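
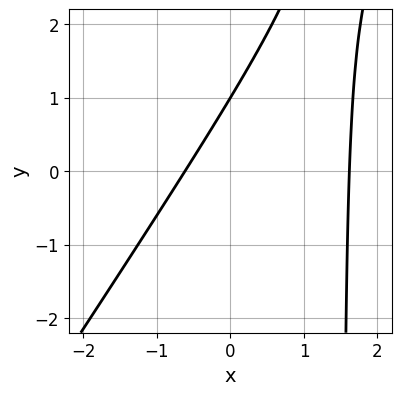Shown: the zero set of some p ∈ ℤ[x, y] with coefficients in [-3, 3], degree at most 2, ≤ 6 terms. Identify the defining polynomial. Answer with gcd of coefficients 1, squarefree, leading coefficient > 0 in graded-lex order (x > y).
Degree: no degree-1 curve has this shape, so deg p = 2.
Reading off the gridlines: it crosses the y-axis at the gridline y = 1.
The integer polynomial consistent with all of this is the stated p.

3*x^2 - 2*x*y - 3*x + 3*y - 3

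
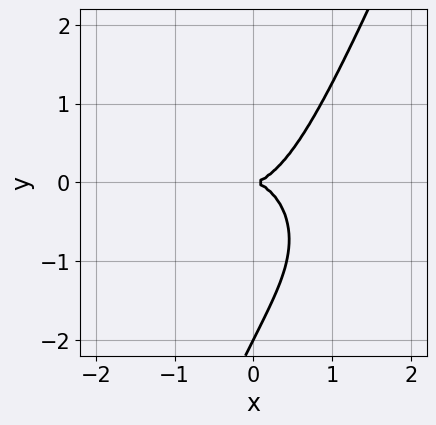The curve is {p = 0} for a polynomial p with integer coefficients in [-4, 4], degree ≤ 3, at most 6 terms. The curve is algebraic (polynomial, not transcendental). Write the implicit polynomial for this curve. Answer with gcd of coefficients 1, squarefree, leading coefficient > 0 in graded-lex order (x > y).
2*x^3 + 2*x*y^2 - y^3 - 2*y^2

deg p = 3.
Reading off the gridlines: the y-axis gridline crossings are at y ∈ {-2, 0}; it crosses the x-axis at the gridline x = 0.
Assembling these constraints gives the stated polynomial.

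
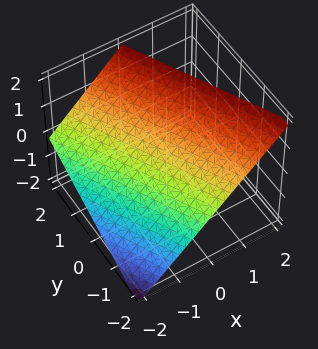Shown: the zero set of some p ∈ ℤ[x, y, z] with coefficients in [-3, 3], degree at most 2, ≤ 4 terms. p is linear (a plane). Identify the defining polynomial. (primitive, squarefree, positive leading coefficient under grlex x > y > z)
2*x + y - 2*z + 2

First, the degree is 1 — the surface is flat (a plane).
Then, observable constraints: one z-axis crossing is at z = 1; one y-axis crossing is at y = -2; one x-axis crossing is at x = -1.
Finally, putting this together gives p.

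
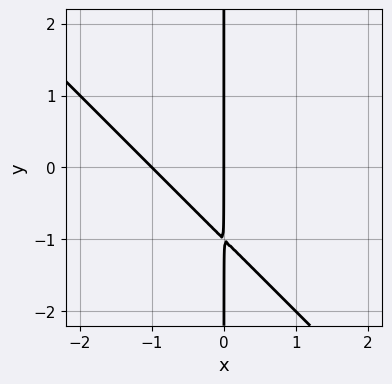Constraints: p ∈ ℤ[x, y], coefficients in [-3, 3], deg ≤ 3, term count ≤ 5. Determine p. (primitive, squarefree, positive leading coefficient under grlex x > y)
First, deg p = 2. No degree-1 curve has this shape.
Then, checking where it meets the axes: among the integer gridlines, it crosses the x-axis at x ∈ {-1, 0}; the visible y-axis segment lies entirely on the curve.
Finally, the integer polynomial consistent with all of this is the stated p.

x^2 + x*y + x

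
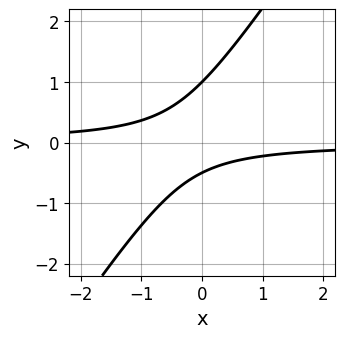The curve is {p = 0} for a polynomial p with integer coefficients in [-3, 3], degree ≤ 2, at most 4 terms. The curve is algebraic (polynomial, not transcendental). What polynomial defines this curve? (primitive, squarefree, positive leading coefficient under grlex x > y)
3*x*y - 2*y^2 + y + 1

Degree: no degree-1 curve has this shape, so deg p = 2.
From the axis intercepts and sections: no x-intercept at any integer in the box; it crosses the y-axis at the gridline y = 1.
The integer polynomial consistent with all of this is the stated p.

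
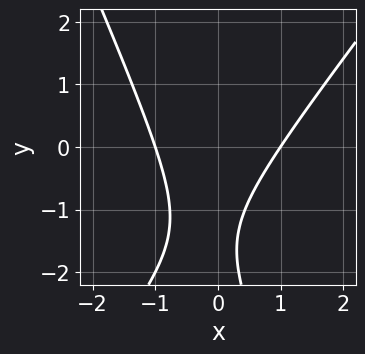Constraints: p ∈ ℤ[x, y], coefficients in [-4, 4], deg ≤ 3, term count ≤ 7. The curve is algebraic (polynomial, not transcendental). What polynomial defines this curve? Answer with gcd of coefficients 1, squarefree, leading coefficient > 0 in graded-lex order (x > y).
3*x^2 - x*y - y^2 - 3*y - 3

First, deg p = 2.
Next, checking where it meets the axes: the curve avoids every integer y-axis point in the box; the x-axis gridline crossings are at x ∈ {-1, 1}.
Finally, the integer polynomial consistent with all of this is the stated p.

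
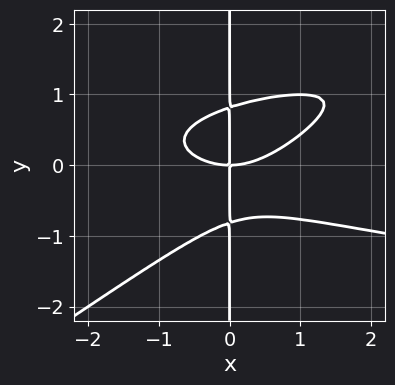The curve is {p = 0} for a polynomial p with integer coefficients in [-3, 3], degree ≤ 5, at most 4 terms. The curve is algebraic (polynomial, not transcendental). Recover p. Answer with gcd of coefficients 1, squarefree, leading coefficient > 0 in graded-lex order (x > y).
1. The degree is 4 — a generic line meets the curve in up to 4 points.
2. From the visible intercepts: it meets the x-axis at x = 0 (among the integer gridlines); every point of the y-axis in the box is on the curve.
3. Fitting integer coefficients to these (and the overall shape) gives p.

2*x^2*y^2 - 3*x*y^3 - x^3 + 2*x*y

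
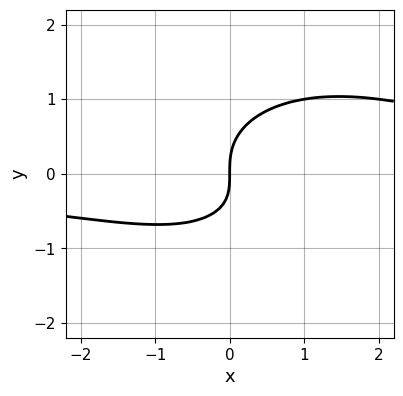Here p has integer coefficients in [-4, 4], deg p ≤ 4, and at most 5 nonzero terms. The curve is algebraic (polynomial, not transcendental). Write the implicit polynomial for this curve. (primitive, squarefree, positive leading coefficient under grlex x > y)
x^2*y + 2*y^3 - x*y - 2*x

First, deg p = 3.
Then, from the axis intercepts and sections: it meets the y-axis at y = 0 (among the integer gridlines); it meets the x-axis at x = 0 (among the integer gridlines).
Finally, putting this together gives p.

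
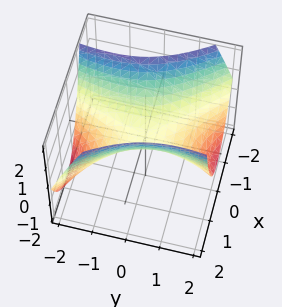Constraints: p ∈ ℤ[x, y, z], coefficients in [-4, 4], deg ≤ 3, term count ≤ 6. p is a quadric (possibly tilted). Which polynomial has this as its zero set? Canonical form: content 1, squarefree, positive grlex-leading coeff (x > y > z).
(a) Degree: the shape is more complex than any degree-1 surface, so deg p = 2.
(b) Reading off the gridlines: one y-axis crossing is at y = 0; it crosses the x-axis at the gridline x = 0; one z-axis crossing is at z = 0.
(c) The integer polynomial consistent with all of this is the stated p.

3*x^2 + 2*x*y - y^2 - 3*z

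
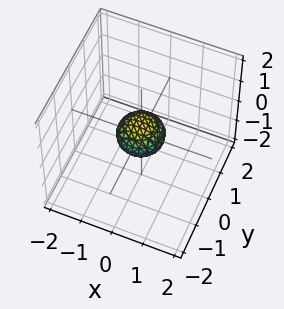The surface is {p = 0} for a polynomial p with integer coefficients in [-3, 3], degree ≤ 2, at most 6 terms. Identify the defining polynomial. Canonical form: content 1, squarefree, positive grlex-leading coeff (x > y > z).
The degree is 2 — a closed, bounded, convex surface; a quadric.
Symmetries: it's symmetric under z → −z, forcing even powers of z; the surface is invariant under rotation about z: p = q(x² + y², z).
From the visible intercepts: a circular section at z = 0 has radius between 0 and 1.
The integer polynomial consistent with all of this is the stated p.

2*x^2 + 2*y^2 + 3*z^2 - 1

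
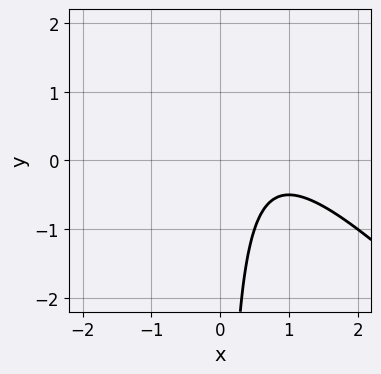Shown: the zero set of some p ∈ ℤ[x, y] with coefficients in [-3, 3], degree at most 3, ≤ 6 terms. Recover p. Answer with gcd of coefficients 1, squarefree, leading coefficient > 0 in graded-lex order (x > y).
(a) The degree is 2 — the shape is more complex than any degree-1 curve.
(b) Observable constraints: the curve avoids every integer y-axis point in the box; the curve avoids every integer x-axis point in the box.
(c) Assembling these constraints gives the stated polynomial.

2*x^2 + 2*x*y - 3*x + 2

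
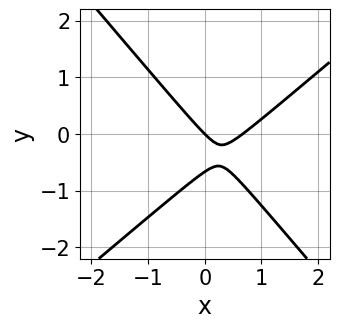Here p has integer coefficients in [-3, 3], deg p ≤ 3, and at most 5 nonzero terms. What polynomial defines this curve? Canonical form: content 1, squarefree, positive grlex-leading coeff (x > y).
deg p = 2.
From the axis intercepts and sections: it crosses the y-axis at the gridline y = 0; it meets the x-axis at x = 0 (among the integer gridlines).
The integer polynomial consistent with all of this is the stated p.

3*x^2 - x*y - 3*y^2 - 2*x - 2*y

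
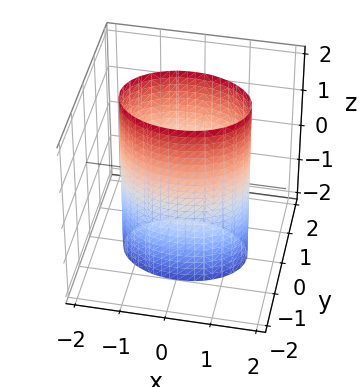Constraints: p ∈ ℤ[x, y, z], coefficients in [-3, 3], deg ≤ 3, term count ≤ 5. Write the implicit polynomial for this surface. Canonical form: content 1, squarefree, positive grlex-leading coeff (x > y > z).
x^2 + 2*y^2 - 2

deg p = 2.
Symmetries: the x ↦ −x reflection is a symmetry, so x appears only in even powers; the z ↦ −z reflection is a symmetry, so z appears only in even powers; it's symmetric under y → −y, forcing even powers of y.
Observable constraints: it misses every integer gridline on the z-axis; among the integer gridlines, it crosses the y-axis at y ∈ {-1, 1}.
Putting this together gives p.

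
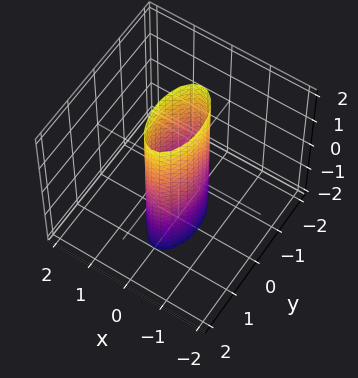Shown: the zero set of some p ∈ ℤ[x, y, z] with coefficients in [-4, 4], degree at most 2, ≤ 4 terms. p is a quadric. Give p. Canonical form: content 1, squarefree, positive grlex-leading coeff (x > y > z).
3*x^2 + y^2 - 1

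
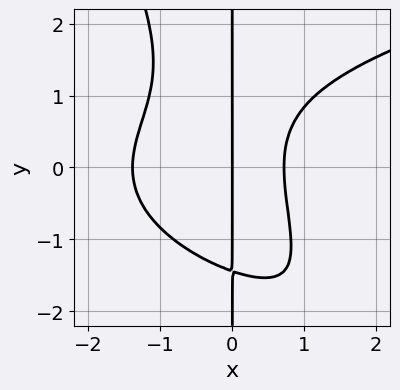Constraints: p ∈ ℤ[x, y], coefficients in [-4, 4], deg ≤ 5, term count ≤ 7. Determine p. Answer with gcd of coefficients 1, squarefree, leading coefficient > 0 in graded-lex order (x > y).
2*x^2*y^2 + x*y^3 - 3*x^3 - 2*x^2 + 3*x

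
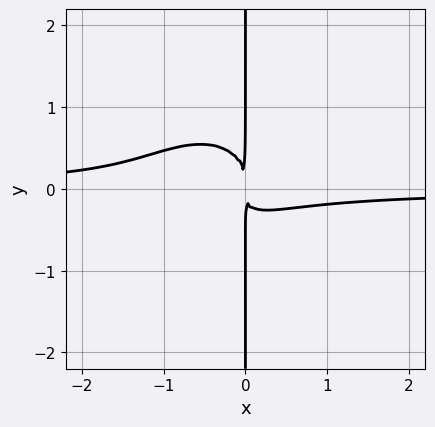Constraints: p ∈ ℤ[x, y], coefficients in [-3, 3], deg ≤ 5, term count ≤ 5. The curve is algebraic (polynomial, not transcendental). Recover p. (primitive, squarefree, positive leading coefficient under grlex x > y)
First, degree: the shape is more complex than any degree-3 curve, so deg p = 4.
Next, from the axis intercepts and sections: the visible y-axis segment lies entirely on the curve.
Finally, together with the visible shape, these determine p as stated.

3*x^3*y - x^2*y^2 + 3*x*y^3 + 2*x^2*y + x^2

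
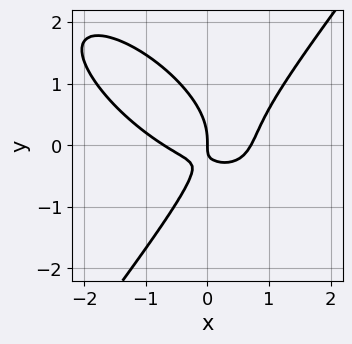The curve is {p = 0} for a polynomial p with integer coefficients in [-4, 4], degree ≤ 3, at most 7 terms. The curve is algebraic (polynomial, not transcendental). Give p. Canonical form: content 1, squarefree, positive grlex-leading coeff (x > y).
1. The degree is 3 — the shape is more complex than any degree-2 curve.
2. Checking where it meets the axes: it meets the x-axis at x = 0 (among the integer gridlines); it meets the y-axis at y = 0 (among the integer gridlines).
3. Matching integer coefficients to the picture gives p.

2*x^3 + 2*x^2*y - 2*y^3 - 3*x*y - x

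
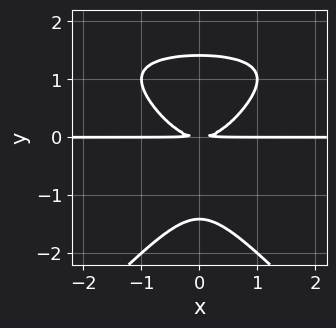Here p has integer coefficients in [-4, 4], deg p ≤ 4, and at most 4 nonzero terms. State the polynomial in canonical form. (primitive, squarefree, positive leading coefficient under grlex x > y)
1. deg p = 4.
2. Symmetries: mirror symmetry x ↦ −x ⇒ only even powers of x.
3. Checking where it meets the axes: every point of the x-axis in the box is on the curve.
4. Together with the visible shape, these determine p as stated.

x^2*y^2 - y^4 - 2*x^2*y + 2*y^2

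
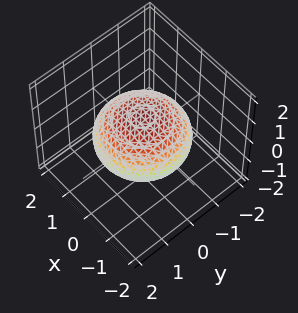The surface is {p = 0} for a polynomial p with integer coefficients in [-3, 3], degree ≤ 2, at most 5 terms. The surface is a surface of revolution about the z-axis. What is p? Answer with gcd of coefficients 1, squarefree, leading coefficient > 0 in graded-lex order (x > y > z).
x^2 + y^2 + 2*z^2 - 2

The degree is 2 — the shape is more complex than any degree-1 surface.
By symmetry, the surface is invariant under rotation about z: p = q(x² + y², z).
Checking where it meets the axes: the z-axis gridline crossings are at z ∈ {-1, 1}; a circular section at z = 0 has radius between 1 and 2.
The integer polynomial consistent with all of this is the stated p.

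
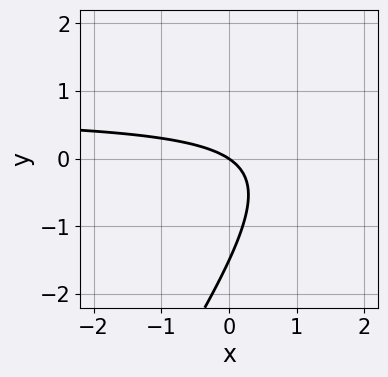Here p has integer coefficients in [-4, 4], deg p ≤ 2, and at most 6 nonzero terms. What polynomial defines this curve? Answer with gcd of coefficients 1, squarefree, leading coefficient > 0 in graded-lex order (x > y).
(a) deg p = 2.
(b) Against the integer gridlines: one y-axis crossing is at y = 0; it meets the x-axis at x = 0 (among the integer gridlines).
(c) These observations pin down the coefficients.

3*x*y - 2*y^2 - 2*x - 3*y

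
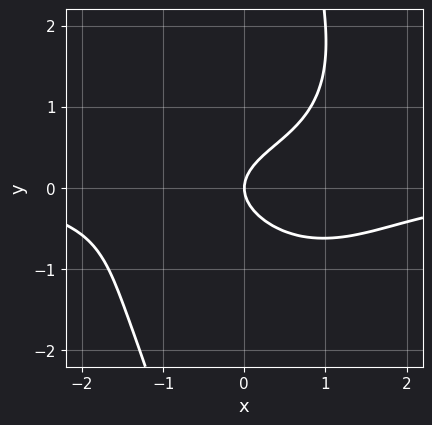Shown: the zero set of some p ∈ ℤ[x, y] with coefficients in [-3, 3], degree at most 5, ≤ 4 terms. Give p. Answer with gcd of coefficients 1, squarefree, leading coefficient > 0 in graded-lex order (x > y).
The degree is 4 — no degree-3 curve has this shape.
Reading off the gridlines: one y-axis crossing is at y = 0; it meets the x-axis at x = 0 (among the integer gridlines).
The integer polynomial consistent with all of this is the stated p.

x^3*y + x*y^3 - 3*y^2 + 2*x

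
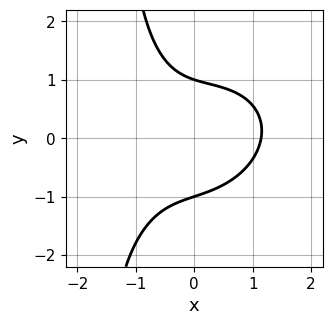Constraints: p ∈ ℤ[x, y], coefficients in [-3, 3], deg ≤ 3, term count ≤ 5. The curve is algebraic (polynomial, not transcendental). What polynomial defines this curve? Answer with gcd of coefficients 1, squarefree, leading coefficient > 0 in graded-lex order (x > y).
deg p = 3. No degree-2 curve has this shape.
Reading off the gridlines: among the integer gridlines, it crosses the y-axis at y ∈ {-1, 1}.
Solving for integer coefficients yields p as stated.

2*x^3 - x^2*y + 2*x*y^2 + 3*y^2 - 3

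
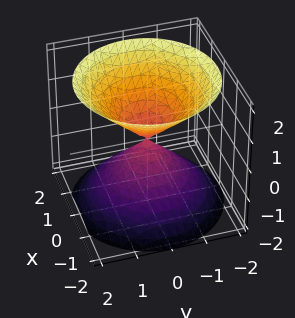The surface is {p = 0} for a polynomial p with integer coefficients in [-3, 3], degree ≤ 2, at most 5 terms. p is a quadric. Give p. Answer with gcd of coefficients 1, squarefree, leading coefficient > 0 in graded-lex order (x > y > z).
x^2 + y^2 - z^2

1. I count 2 distinct pieces. Treating them together as one polynomial.
2. Degree: a double cone through the origin; a quadric, so deg p = 2.
3. Symmetries: mirror symmetry z ↦ −z ⇒ only even powers of z; the z-axis is an axis of rotation, so x and y enter only as x² + y².
4. Reading off the gridlines: it crosses the x-axis at the gridline x = 0; it crosses the y-axis at the gridline y = 0; a circular section at z = -1 has radius exactly 1; it meets the z-axis at z = 0 (among the integer gridlines).
5. Together with the visible shape, these determine p as stated.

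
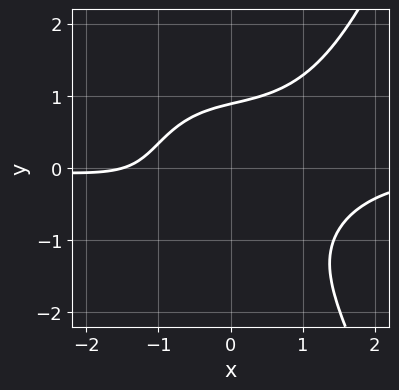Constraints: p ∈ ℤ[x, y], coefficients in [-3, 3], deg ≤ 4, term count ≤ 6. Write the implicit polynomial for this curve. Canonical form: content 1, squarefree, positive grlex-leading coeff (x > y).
2*x^3*y - 2*y^3 - 2*y^2 + 2*x + 3

(a) The degree is 4 — the shape is more complex than any degree-3 curve.
(b) Putting this together gives p.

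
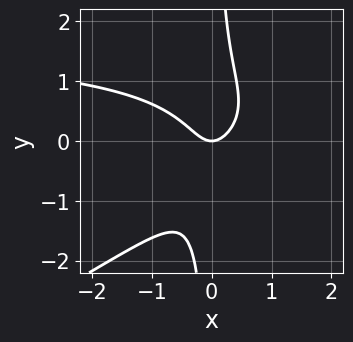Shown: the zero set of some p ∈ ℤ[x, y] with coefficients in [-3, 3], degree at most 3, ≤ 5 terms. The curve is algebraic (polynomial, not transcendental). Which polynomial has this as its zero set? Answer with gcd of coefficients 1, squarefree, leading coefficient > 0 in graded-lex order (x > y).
x^2*y - 2*x*y^2 - 2*x^2 + y

1. The degree is 3 — the shape is more complex than any degree-2 curve.
2. From the axis intercepts and sections: it meets the x-axis at x = 0 (among the integer gridlines); it meets the y-axis at y = 0 (among the integer gridlines).
3. Together with the visible shape, these determine p as stated.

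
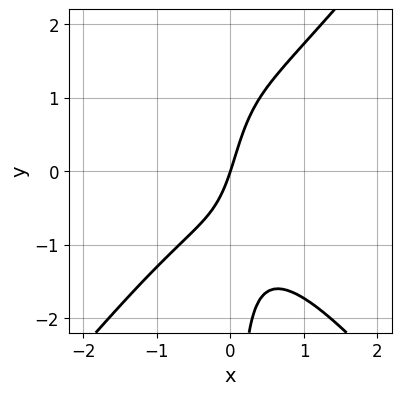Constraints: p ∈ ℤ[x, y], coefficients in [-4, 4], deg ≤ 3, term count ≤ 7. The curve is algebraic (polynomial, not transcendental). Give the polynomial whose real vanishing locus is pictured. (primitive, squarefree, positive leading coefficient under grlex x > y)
deg p = 3.
From the visible intercepts: one x-axis crossing is at x = 0; it meets the y-axis at y = 0 (among the integer gridlines).
Solving for integer coefficients yields p as stated.

3*x^3 - 2*x*y^2 + x*y + 3*x - y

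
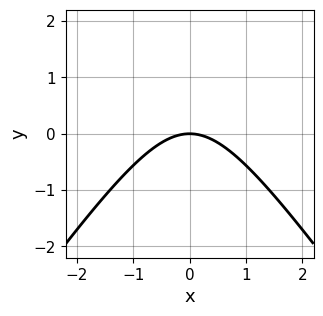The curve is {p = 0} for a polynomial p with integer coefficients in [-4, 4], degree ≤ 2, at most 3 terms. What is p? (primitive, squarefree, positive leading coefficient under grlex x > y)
2*x^2 - y^2 + 3*y

1. The degree is 2 — the shape is more complex than any degree-1 curve.
2. Symmetries: the x ↦ −x reflection is a symmetry, so x appears only in even powers.
3. From the axis intercepts and sections: it meets the x-axis at x = 0 (among the integer gridlines); one y-axis crossing is at y = 0.
4. Assembling these constraints gives the stated polynomial.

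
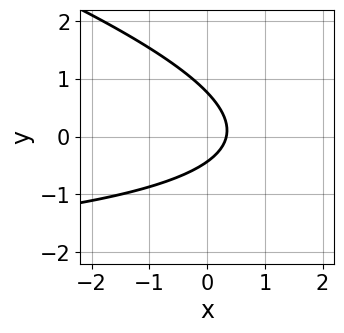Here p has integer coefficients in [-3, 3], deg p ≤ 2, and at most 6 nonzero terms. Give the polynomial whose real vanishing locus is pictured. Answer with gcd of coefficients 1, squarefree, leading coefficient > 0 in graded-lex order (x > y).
x*y + 3*y^2 + 3*x - y - 1

Degree: no degree-1 curve has this shape, so deg p = 2.
The integer polynomial consistent with all of this is the stated p.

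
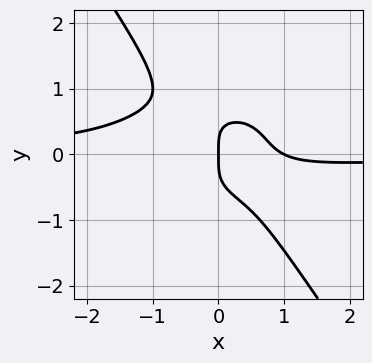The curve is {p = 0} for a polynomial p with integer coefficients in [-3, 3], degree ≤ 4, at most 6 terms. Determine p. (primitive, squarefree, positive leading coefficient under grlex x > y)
First, deg p = 4.
Then, from the visible intercepts: it crosses the y-axis at the gridline y = 0; among the integer gridlines, it crosses the x-axis at x ∈ {0, 1}.
Finally, these observations pin down the coefficients.

2*x^3*y + 2*x*y^3 + 2*y^4 + x^2 - x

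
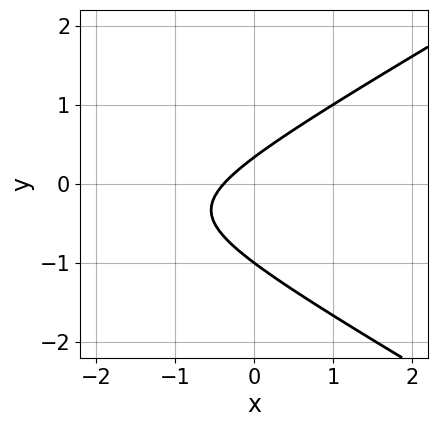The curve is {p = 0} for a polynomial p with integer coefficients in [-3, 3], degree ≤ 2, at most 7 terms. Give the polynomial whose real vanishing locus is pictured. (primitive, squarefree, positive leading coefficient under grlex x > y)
x^2 - 3*y^2 + 3*x - 2*y + 1

1. The degree is 2 — the shape is more complex than any degree-1 curve.
2. Against the integer gridlines: it crosses the y-axis at the gridline y = -1.
3. Together with the visible shape, these determine p as stated.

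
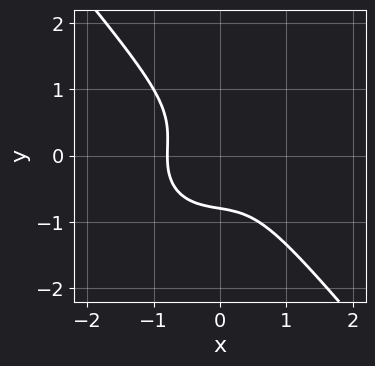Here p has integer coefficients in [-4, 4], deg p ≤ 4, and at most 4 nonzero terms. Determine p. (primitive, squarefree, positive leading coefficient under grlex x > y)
1. The degree is 3 — no degree-2 curve has this shape.
2. Matching integer coefficients to the picture gives p.

2*x^3 + x*y^2 + 2*y^3 + 1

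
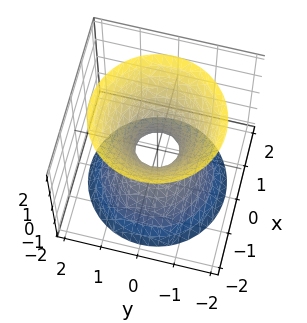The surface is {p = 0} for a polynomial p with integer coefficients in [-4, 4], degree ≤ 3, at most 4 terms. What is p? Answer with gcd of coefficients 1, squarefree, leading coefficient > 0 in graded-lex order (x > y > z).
(a) deg p = 2.
(b) By symmetry, every cross-section ⟂ z is a circle, so x, y appear only via x² + y².
(c) Checking where it meets the axes: it misses every integer gridline on the z-axis; a circular section at z = -2 has radius between 1 and 2.
(d) Together with the visible shape, these determine p as stated.

3*x^2 + 3*y^2 - 2*z^2 - 1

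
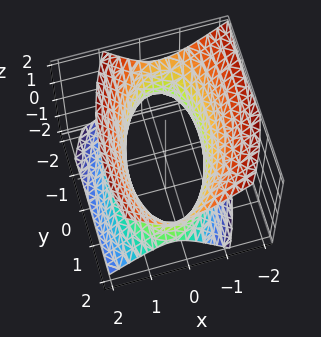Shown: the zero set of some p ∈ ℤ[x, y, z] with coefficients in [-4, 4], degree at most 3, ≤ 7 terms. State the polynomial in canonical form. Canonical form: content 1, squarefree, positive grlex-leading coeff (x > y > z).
1. Degree: the shape is more complex than any degree-1 surface, so deg p = 2.
2. Against the integer gridlines: the x-axis gridline crossings are at x ∈ {-1, 1}; it misses every integer gridline on the z-axis.
3. The integer polynomial consistent with all of this is the stated p.

3*x^2 - x*y + x*z + y^2 - 2*z^2 - 3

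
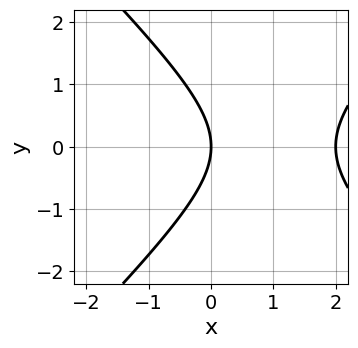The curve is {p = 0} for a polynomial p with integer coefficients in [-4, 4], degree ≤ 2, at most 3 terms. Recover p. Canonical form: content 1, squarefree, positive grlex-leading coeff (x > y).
x^2 - y^2 - 2*x

1. Degree: the shape is more complex than any degree-1 curve, so deg p = 2.
2. Symmetries: the y ↦ −y reflection is a symmetry, so y appears only in even powers.
3. From the axis intercepts and sections: among the integer gridlines, it crosses the x-axis at x ∈ {0, 2}; one y-axis crossing is at y = 0.
4. Matching integer coefficients to the picture gives p.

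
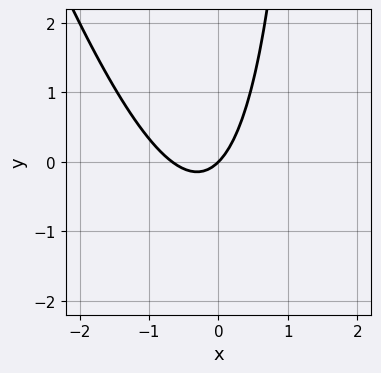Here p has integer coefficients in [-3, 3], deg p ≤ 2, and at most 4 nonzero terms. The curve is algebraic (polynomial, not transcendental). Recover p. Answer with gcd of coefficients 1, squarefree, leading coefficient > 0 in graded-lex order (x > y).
(a) The degree is 2 — no degree-1 curve has this shape.
(b) Checking where it meets the axes: it crosses the y-axis at the gridline y = 0; it crosses the x-axis at the gridline x = 0.
(c) Matching integer coefficients to the picture gives p.

3*x^2 + x*y + 2*x - 2*y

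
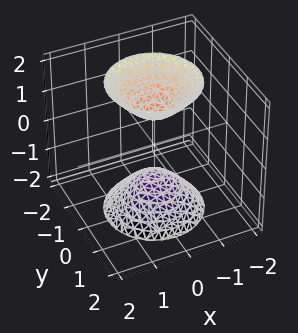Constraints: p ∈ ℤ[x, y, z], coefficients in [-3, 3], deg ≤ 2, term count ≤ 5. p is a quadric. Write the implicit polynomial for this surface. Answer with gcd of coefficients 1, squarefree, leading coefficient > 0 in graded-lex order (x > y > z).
(a) The picture has 2 separate pieces. Treating them together as one polynomial.
(b) Degree: two separate bowl-shaped sheets opening away from each other; a quadric, so deg p = 2.
(c) Symmetries: rotational symmetry about the z-axis ⇒ p depends on x, y only through x² + y²; mirror symmetry z ↦ −z ⇒ only even powers of z.
(d) Checking where it meets the axes: the surface avoids every integer x-axis point in the box; a circular section at z = 2 has radius between 1 and 2; the surface avoids every integer y-axis point in the box.
(e) These observations pin down the coefficients. Check: (0, 0, -1) on the z-axis lies on the surface, and p(0, 0, -1) = 0. ✓

2*x^2 + 2*y^2 - z^2 + 1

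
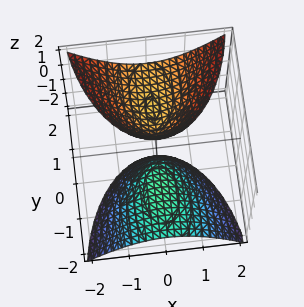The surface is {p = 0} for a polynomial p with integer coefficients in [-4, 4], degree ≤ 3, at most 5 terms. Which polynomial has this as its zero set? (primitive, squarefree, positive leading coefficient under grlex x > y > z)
3*x^2 + y^2 - 3*y*z - z^2 + 1

First, I count 2 distinct pieces. They look like related sheets of one shape, so recover p as a whole.
Next, deg p = 2. The shape is more complex than any degree-1 surface.
Then, against the integer gridlines: the z-axis gridline crossings are at z ∈ {-1, 1}; the surface avoids every integer y-axis point in the box; the surface avoids every integer x-axis point in the box.
Finally, fitting integer coefficients to these (and the overall shape) gives p.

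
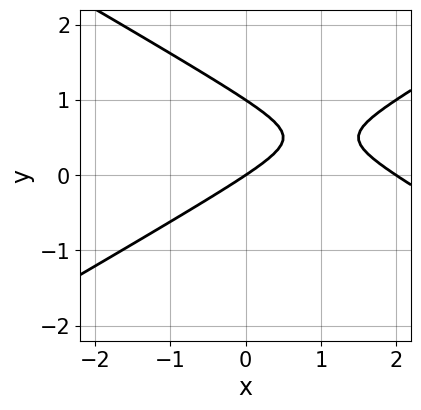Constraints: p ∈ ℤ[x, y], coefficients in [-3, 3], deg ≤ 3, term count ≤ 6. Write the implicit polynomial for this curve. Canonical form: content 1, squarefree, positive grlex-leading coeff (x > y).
x^2 - 3*y^2 - 2*x + 3*y

First, degree: the shape is more complex than any degree-1 curve, so deg p = 2.
Then, reading off the gridlines: among the integer gridlines, it crosses the y-axis at y ∈ {0, 1}; the x-axis gridline crossings are at x ∈ {0, 2}.
Finally, these observations pin down the coefficients.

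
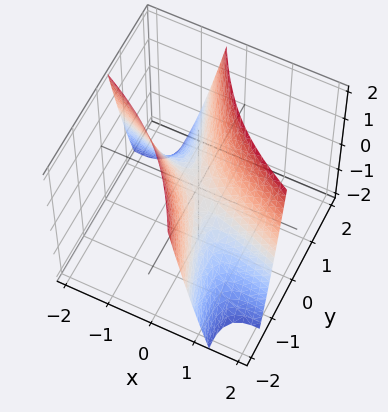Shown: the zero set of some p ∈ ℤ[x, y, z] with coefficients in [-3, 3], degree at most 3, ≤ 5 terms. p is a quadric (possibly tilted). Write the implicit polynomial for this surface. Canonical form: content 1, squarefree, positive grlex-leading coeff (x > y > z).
First, degree: no degree-1 surface has this shape, so deg p = 2.
Then, observable constraints: it crosses the x-axis at the gridline x = 0; it meets the y-axis at y = 0 (among the integer gridlines); it meets the z-axis at z = 0 (among the integer gridlines).
Finally, together with the visible shape, these determine p as stated.

x^2 + 3*x*y + y^2 - z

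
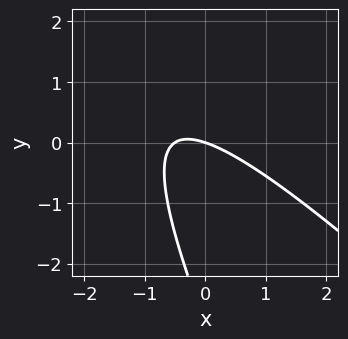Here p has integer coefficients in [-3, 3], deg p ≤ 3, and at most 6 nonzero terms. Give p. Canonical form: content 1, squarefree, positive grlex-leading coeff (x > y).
2*x^2 + 3*x*y + y^2 + x + 3*y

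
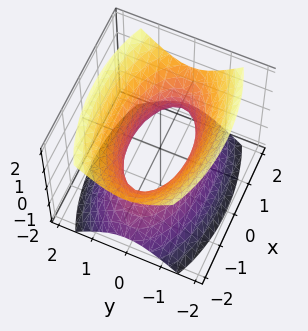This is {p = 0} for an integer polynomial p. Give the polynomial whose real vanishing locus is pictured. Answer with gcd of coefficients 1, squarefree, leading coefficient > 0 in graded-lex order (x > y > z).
x^2 + 3*y^2 - 2*z^2 - 2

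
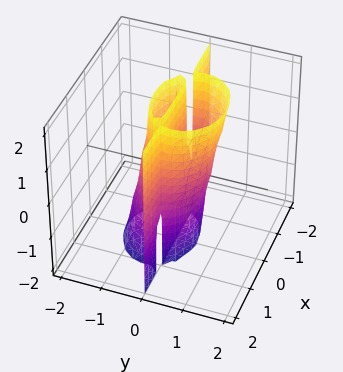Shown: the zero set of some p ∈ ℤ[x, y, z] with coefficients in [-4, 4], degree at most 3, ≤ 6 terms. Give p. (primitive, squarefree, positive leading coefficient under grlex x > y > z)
2*x^2*y + 3*y^3 - y^2*z - 2*y

(a) Degree: the shape is more complex than any degree-2 surface, so deg p = 3.
(b) From the visible intercepts: every point of the z-axis in the box is on the surface; it crosses the y-axis at the gridline y = 0; the visible x-axis segment lies entirely on the surface.
(c) Assembling these constraints gives the stated polynomial.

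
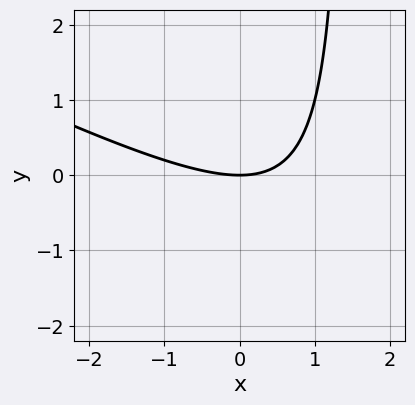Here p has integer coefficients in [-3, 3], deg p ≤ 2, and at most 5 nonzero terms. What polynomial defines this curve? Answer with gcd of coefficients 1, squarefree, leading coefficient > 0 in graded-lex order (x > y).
x^2 + 2*x*y - 3*y

(a) The degree is 2 — the shape is more complex than any degree-1 curve.
(b) Against the integer gridlines: one y-axis crossing is at y = 0; it meets the x-axis at x = 0 (among the integer gridlines).
(c) The integer polynomial consistent with all of this is the stated p.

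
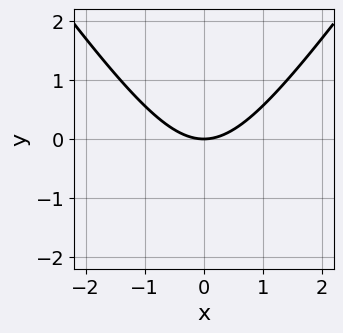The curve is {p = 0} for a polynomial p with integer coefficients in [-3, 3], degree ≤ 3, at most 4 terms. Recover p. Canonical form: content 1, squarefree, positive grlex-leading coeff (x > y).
(a) Degree: the shape is more complex than any degree-1 curve, so deg p = 2.
(b) Symmetries: mirror symmetry x ↦ −x ⇒ only even powers of x.
(c) Reading off the gridlines: it meets the x-axis at x = 0 (among the integer gridlines); one y-axis crossing is at y = 0.
(d) Together with the visible shape, these determine p as stated.

2*x^2 - y^2 - 3*y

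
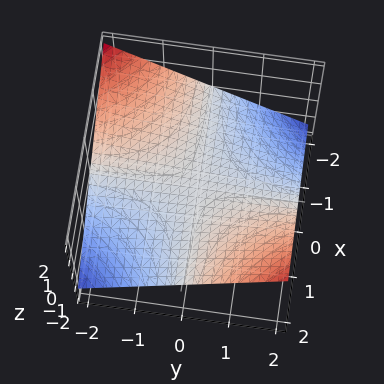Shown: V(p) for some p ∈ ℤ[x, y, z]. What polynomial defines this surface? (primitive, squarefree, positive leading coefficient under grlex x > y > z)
x*y - 3*z

Degree: a hyperbolic paraboloid; a quadric, so deg p = 2.
From the axis intercepts and sections: the visible y-axis segment lies entirely on the surface; it crosses the z-axis at the gridline z = 0.
Together with the visible shape, these determine p as stated. Check: (1, 0, 0) on the x-axis lies on the surface, and p(1, 0, 0) = 0. ✓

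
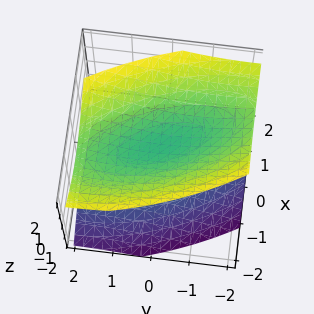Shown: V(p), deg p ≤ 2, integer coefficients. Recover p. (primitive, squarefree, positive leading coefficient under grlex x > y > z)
3*x^2 + 2*x*y + y^2 - 3*z^2 + 1

(a) The picture has 2 separate pieces. Treating them together as one polynomial.
(b) Degree: the shape is more complex than any degree-1 surface, so deg p = 2.
(c) Checking where it meets the axes: the surface avoids every integer x-axis point in the box; it misses every integer gridline on the y-axis.
(d) Putting this together gives p.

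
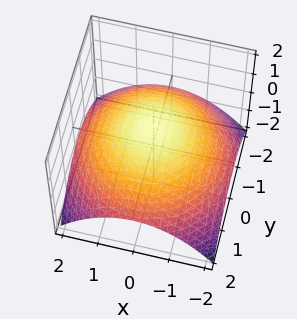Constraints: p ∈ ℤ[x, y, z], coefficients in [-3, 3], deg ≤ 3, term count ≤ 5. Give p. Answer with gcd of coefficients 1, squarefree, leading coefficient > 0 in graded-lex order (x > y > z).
x^2 + y^2 + 3*z - 3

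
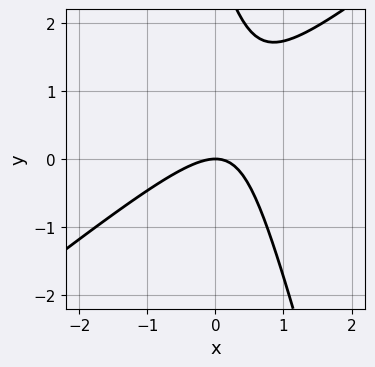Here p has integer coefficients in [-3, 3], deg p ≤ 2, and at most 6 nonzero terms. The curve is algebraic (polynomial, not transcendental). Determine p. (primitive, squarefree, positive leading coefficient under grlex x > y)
1. The degree is 2 — the shape is more complex than any degree-1 curve.
2. From the visible intercepts: it crosses the y-axis at the gridline y = 0; one x-axis crossing is at x = 0.
3. Matching integer coefficients to the picture gives p.

3*x^2 - 3*x*y - y^2 + 3*y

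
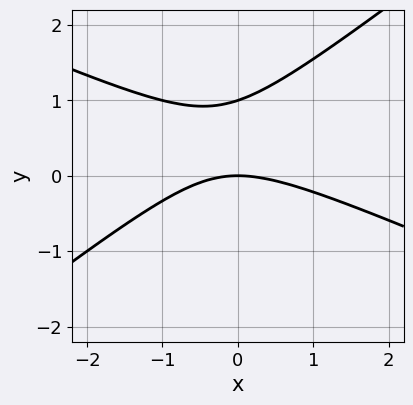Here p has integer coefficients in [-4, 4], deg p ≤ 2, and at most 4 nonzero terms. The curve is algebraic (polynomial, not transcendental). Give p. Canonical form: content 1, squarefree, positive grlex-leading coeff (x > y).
x^2 + x*y - 3*y^2 + 3*y

1. The degree is 2 — no degree-1 curve has this shape.
2. Reading off the gridlines: one x-axis crossing is at x = 0; the y-axis gridline crossings are at y ∈ {0, 1}.
3. Fitting integer coefficients to these (and the overall shape) gives p.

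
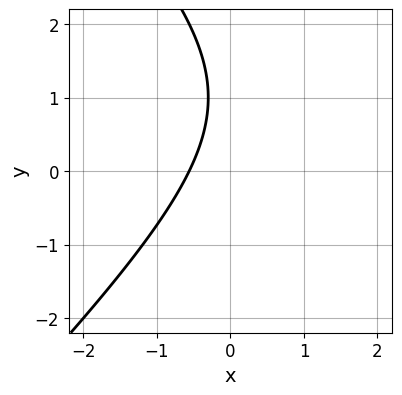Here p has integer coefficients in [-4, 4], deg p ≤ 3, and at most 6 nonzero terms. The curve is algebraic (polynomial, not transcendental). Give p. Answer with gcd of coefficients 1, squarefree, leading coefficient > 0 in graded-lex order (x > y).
Degree: no degree-1 curve has this shape, so deg p = 2.
From the visible intercepts: no y-intercept at any integer in the box.
Together with the visible shape, these determine p as stated.

x^2 - y^2 - 3*x + 2*y - 2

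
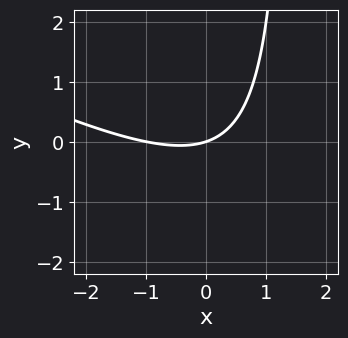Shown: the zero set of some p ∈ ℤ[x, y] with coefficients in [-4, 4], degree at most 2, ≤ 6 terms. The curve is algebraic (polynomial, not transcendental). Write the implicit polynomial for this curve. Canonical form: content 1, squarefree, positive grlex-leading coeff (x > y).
First, degree: the shape is more complex than any degree-1 curve, so deg p = 2.
Then, observable constraints: it crosses the y-axis at the gridline y = 0; the x-axis gridline crossings are at x ∈ {-1, 0}.
Finally, matching integer coefficients to the picture gives p.

x^2 + 2*x*y + x - 3*y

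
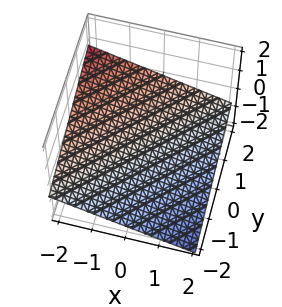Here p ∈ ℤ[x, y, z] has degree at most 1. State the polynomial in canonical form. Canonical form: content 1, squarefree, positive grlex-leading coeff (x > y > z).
First, the degree is 1 — the surface is flat (a plane).
Then, from the axis intercepts and sections: it crosses the y-axis at the gridline y = 2; it crosses the x-axis at the gridline x = -2.
Finally, the integer polynomial consistent with all of this is the stated p.

x - y + 3*z + 2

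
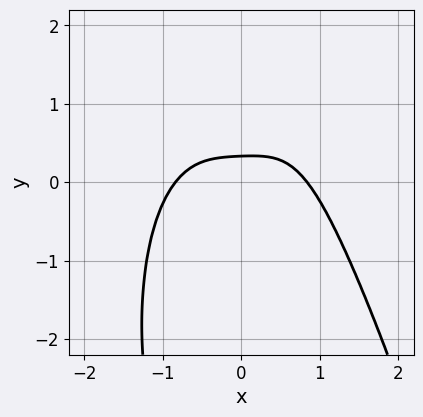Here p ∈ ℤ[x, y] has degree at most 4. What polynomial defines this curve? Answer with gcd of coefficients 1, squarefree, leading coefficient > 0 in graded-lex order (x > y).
First, deg p = 4. No degree-3 curve has this shape.
Finally, putting this together gives p.

2*x^4 + x^2*y - x*y^2 + 3*y - 1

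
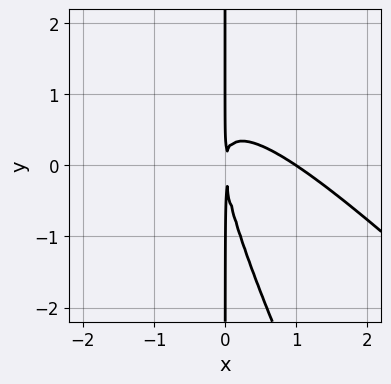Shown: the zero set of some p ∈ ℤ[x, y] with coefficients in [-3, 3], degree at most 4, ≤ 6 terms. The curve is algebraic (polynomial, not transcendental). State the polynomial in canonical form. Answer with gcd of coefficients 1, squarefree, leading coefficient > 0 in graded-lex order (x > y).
2*x^3 + 3*x^2*y + x*y^2 - 2*x^2

First, degree: the shape is more complex than any degree-2 curve, so deg p = 3.
Next, reading off the gridlines: it crosses the x-axis at the gridline x = 1; every point of the y-axis in the box is on the curve.
Finally, assembling these constraints gives the stated polynomial.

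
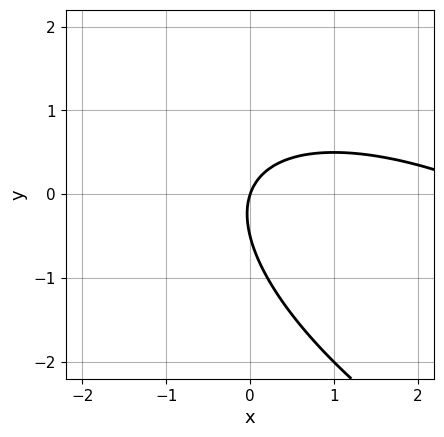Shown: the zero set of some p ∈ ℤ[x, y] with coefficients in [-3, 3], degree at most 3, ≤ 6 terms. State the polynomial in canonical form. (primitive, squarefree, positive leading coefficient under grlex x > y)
x^2 + 2*x*y + 2*y^2 - 3*x + y

deg p = 2. A generic line meets the curve in up to 2 points.
Observable constraints: it crosses the x-axis at the gridline x = 0; one y-axis crossing is at y = 0.
These observations pin down the coefficients.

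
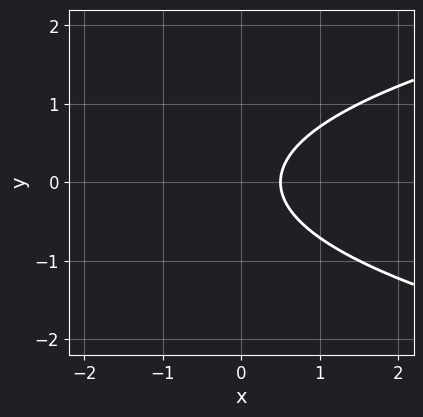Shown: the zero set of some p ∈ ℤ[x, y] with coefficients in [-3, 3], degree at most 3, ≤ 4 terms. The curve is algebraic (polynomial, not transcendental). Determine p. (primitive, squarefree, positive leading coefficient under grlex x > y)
First, the degree is 2 — the shape is more complex than any degree-1 curve.
Then, symmetries: it's symmetric under y → −y, forcing even powers of y.
Next, from the visible intercepts: no y-intercept at any integer in the box.
Finally, solving for integer coefficients yields p as stated.

2*y^2 - 2*x + 1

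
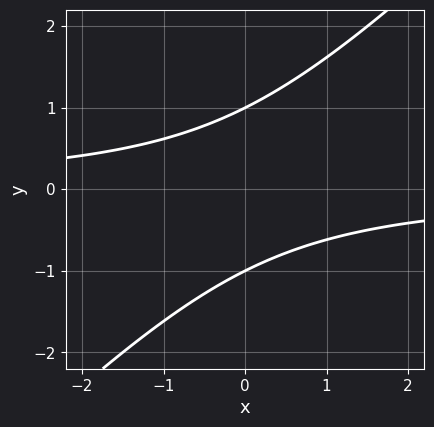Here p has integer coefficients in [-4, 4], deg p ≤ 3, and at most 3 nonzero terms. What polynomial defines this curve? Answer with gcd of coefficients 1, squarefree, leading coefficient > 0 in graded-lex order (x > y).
The degree is 2 — a generic line meets the curve in up to 2 points.
Reading off the gridlines: the curve avoids every integer x-axis point in the box; the y-axis gridline crossings are at y ∈ {-1, 1}.
Together with the visible shape, these determine p as stated.

x*y - y^2 + 1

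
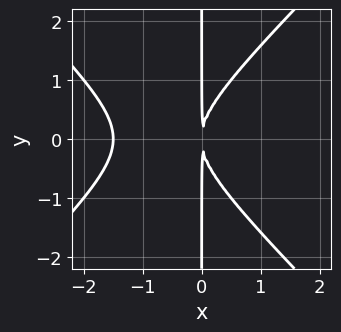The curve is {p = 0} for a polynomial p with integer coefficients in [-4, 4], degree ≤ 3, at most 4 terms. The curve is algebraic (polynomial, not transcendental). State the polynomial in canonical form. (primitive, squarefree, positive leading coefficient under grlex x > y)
(a) deg p = 3.
(b) Symmetries: the y ↦ −y reflection is a symmetry, so y appears only in even powers.
(c) From the visible intercepts: the visible y-axis segment lies entirely on the curve.
(d) Fitting integer coefficients to these (and the overall shape) gives p.

2*x^3 - 2*x*y^2 + 3*x^2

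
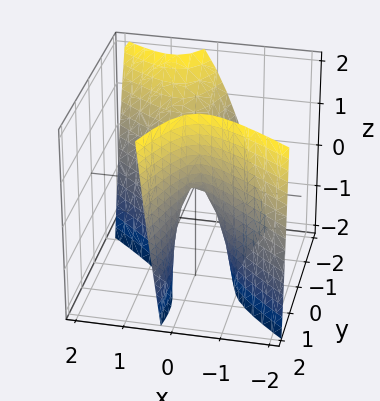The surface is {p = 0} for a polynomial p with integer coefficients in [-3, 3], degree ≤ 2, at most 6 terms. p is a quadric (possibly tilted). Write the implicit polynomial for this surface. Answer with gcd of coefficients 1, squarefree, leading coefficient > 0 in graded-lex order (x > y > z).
3*x^2 + 3*x*y - y^2 - y*z + z

The degree is 2 — the shape is more complex than any degree-1 surface.
Observable constraints: one x-axis crossing is at x = 0; it crosses the z-axis at the gridline z = 0; it meets the y-axis at y = 0 (among the integer gridlines).
These observations pin down the coefficients.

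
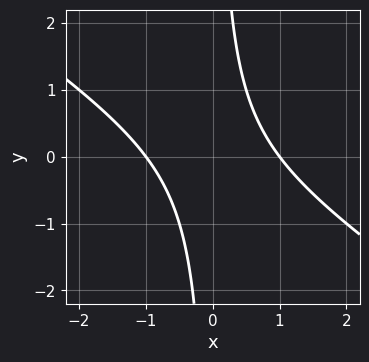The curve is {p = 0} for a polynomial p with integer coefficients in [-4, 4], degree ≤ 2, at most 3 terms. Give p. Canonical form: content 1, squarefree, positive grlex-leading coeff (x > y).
First, deg p = 2.
Then, reading off the gridlines: the x-axis gridline crossings are at x ∈ {-1, 1}; the curve avoids every integer y-axis point in the box.
Finally, matching integer coefficients to the picture gives p.

2*x^2 + 3*x*y - 2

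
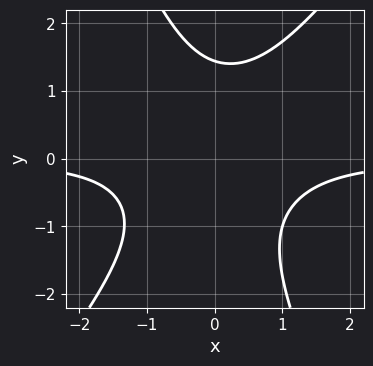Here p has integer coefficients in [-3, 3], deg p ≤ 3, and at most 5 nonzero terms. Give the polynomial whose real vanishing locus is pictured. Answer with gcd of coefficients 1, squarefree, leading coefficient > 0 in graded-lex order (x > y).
(a) Degree: a generic line meets the curve in up to 3 points, so deg p = 3.
(b) Checking where it meets the axes: the curve avoids every integer x-axis point in the box.
(c) Assembling these constraints gives the stated polynomial.

3*x^2*y - x*y^2 - y^3 + 3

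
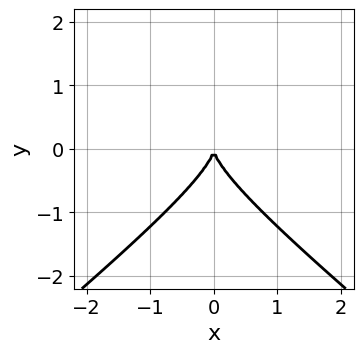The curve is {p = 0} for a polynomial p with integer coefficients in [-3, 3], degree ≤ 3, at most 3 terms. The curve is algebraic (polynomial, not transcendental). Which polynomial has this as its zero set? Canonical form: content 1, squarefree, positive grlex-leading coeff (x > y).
2*x^2*y - 3*y^3 - 3*x^2

First, degree: a generic line meets the curve in up to 3 points, so deg p = 3.
Then, symmetries: mirror symmetry x ↦ −x ⇒ only even powers of x.
Next, from the axis intercepts and sections: one y-axis crossing is at y = 0; it crosses the x-axis at the gridline x = 0.
Finally, these observations pin down the coefficients.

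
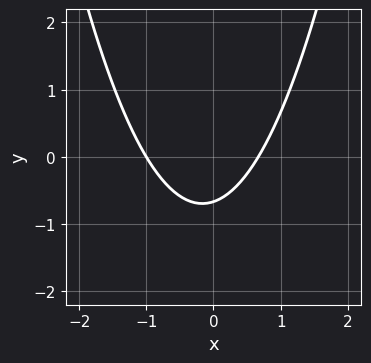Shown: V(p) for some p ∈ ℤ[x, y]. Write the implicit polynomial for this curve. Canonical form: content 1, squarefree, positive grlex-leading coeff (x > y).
(a) deg p = 2.
(b) Checking where it meets the axes: one x-axis crossing is at x = -1.
(c) Matching integer coefficients to the picture gives p.

3*x^2 + x - 3*y - 2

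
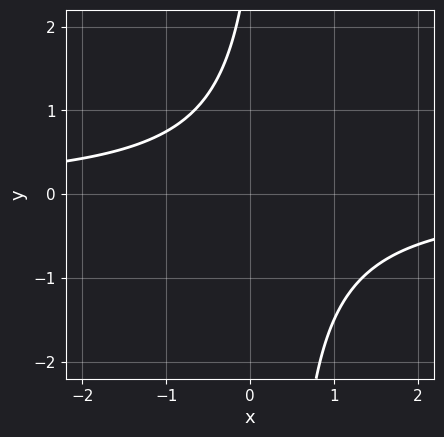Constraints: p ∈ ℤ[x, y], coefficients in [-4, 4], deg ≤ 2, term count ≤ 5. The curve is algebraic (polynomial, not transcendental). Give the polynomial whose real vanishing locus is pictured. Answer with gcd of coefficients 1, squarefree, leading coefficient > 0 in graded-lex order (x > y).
3*x*y - y + 3

1. Degree: a generic line meets the curve in up to 2 points, so deg p = 2.
2. From the axis intercepts and sections: no x-intercept at any integer in the box; no y-intercept at any integer in the box.
3. Fitting integer coefficients to these (and the overall shape) gives p.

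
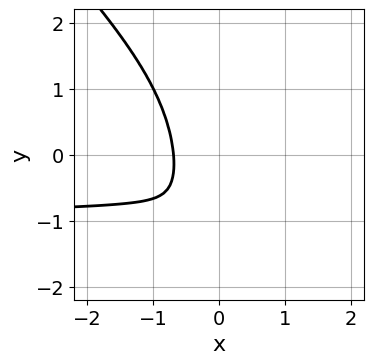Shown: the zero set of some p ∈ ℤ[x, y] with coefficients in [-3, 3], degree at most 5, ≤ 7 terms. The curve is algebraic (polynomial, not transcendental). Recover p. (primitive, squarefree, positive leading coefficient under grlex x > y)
The degree is 4 — a generic line meets the curve in up to 4 points.
Checking where it meets the axes: it misses every integer gridline on the y-axis.
These observations pin down the coefficients.

3*x^3*y + 3*x^2*y^2 + 3*x^3 - 2*x*y + 1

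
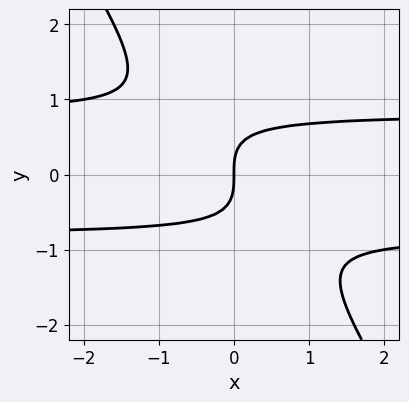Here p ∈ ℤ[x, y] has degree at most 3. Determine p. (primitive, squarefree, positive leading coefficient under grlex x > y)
First, deg p = 3. The shape is more complex than any degree-2 curve.
Then, against the integer gridlines: it crosses the x-axis at the gridline x = 0; it crosses the y-axis at the gridline y = 0.
Finally, fitting integer coefficients to these (and the overall shape) gives p.

3*x*y^2 + 2*y^3 - 2*x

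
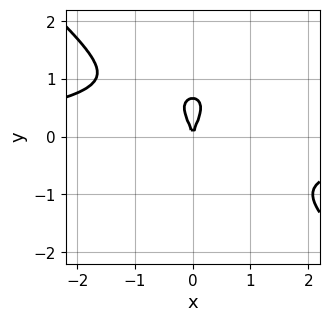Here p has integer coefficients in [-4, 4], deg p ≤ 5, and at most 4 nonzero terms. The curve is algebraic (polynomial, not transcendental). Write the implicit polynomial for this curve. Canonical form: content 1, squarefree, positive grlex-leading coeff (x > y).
2*x^3*y + 3*y^4 - 2*y^3 + 3*x^2

The degree is 4 — a generic line meets the curve in up to 4 points.
From the visible intercepts: it crosses the x-axis at the gridline x = 0; one y-axis crossing is at y = 0.
Solving for integer coefficients yields p as stated.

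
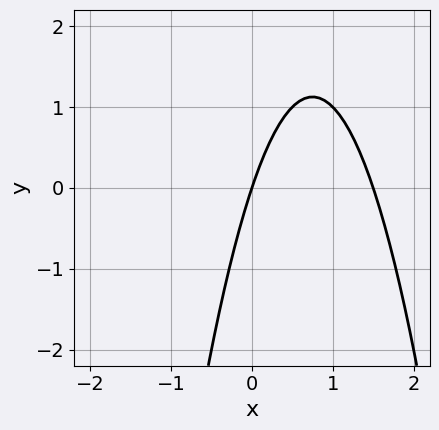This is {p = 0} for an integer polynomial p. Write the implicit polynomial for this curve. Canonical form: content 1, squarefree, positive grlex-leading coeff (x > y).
(a) The degree is 2 — no degree-1 curve has this shape.
(b) Observable constraints: it meets the x-axis at x = 0 (among the integer gridlines); it crosses the y-axis at the gridline y = 0.
(c) Together with the visible shape, these determine p as stated.

2*x^2 - 3*x + y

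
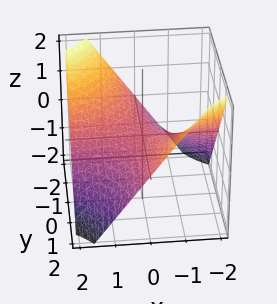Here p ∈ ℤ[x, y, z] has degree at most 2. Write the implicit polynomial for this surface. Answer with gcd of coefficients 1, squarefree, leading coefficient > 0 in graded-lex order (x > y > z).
1. deg p = 2.
2. Against the integer gridlines: every point of the y-axis in the box is on the surface; the visible x-axis segment lies entirely on the surface.
3. Fitting integer coefficients to these (and the overall shape) gives p.

2*x*y + 3*z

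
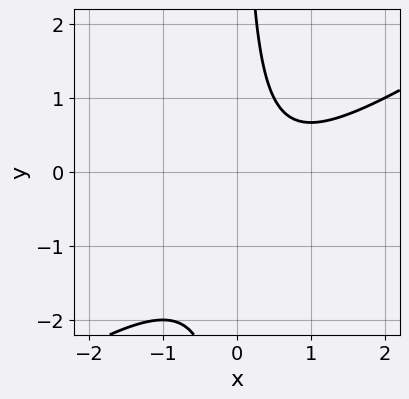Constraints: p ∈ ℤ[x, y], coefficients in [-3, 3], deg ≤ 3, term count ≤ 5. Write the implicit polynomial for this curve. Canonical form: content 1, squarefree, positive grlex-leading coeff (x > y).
deg p = 2.
Reading off the gridlines: no y-intercept at any integer in the box; it misses every integer gridline on the x-axis.
Together with the visible shape, these determine p as stated.

2*x^2 - 3*x*y - 2*x + 2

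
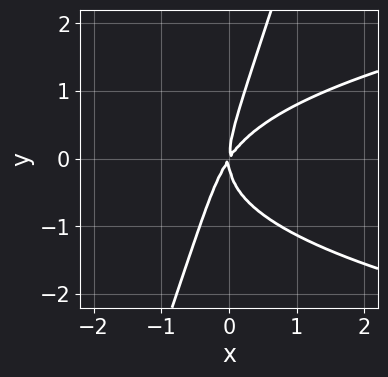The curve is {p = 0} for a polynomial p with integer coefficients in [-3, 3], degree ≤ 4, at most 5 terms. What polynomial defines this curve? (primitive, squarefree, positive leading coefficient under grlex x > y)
3*x*y^2 - y^3 - 3*x^2 + 2*x*y

First, deg p = 3. The shape is more complex than any degree-2 curve.
Next, from the visible intercepts: it crosses the y-axis at the gridline y = 0; it meets the x-axis at x = 0 (among the integer gridlines).
Finally, solving for integer coefficients yields p as stated.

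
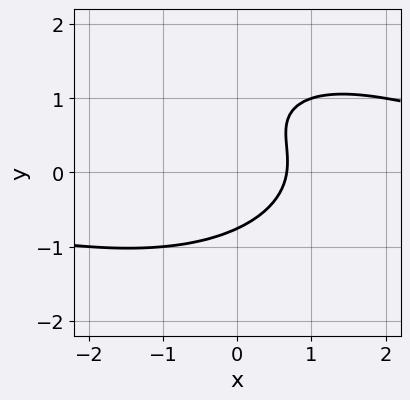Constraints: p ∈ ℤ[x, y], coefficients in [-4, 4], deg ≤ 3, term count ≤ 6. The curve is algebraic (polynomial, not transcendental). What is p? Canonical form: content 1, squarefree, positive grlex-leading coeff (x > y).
Degree: a generic line meets the curve in up to 3 points, so deg p = 3.
Matching integer coefficients to the picture gives p.

x^2*y + 2*y^3 - 2*y^2 - 3*x + 2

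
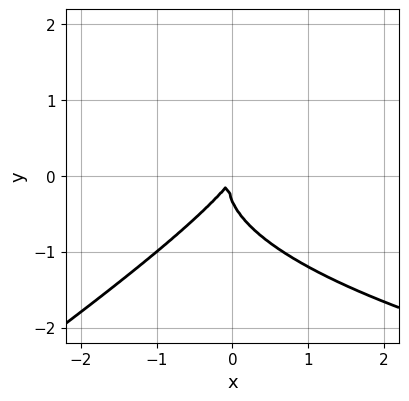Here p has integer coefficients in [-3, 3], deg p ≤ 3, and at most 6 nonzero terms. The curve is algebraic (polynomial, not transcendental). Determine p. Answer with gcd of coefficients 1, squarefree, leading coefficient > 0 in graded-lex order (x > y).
1. The degree is 3 — no degree-2 curve has this shape.
2. Matching integer coefficients to the picture gives p.

2*x*y^2 - 3*y^3 - 3*x^2 + 3*x*y - y^2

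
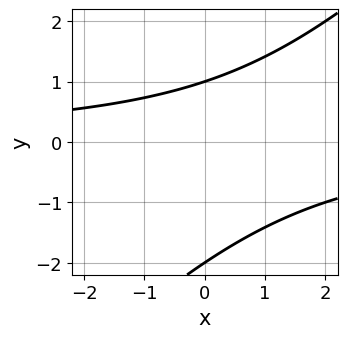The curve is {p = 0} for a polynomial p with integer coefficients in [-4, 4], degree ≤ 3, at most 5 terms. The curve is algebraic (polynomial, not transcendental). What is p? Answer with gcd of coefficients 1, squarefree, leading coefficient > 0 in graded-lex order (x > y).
1. The degree is 2 — a generic line meets the curve in up to 2 points.
2. From the visible intercepts: no x-intercept at any integer in the box; the y-axis gridline crossings are at y ∈ {-2, 1}.
3. Matching integer coefficients to the picture gives p.

x*y - y^2 - y + 2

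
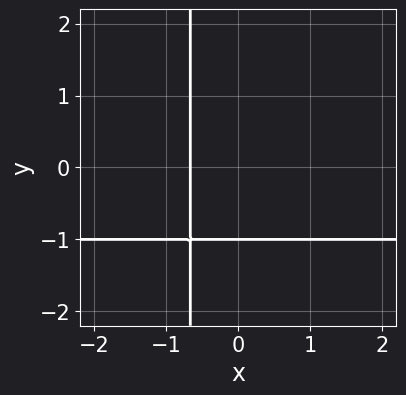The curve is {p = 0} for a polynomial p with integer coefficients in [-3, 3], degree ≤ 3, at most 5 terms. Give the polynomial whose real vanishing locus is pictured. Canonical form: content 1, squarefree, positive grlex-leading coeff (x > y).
(a) Degree: the shape is more complex than any degree-1 curve, so deg p = 2.
(b) From the axis intercepts and sections: one y-axis crossing is at y = -1.
(c) Fitting integer coefficients to these (and the overall shape) gives p.

3*x*y + 3*x + 2*y + 2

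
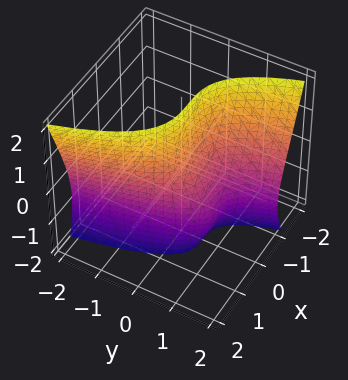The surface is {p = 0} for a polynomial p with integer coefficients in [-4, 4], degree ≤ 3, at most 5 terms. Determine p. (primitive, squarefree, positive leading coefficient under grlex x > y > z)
3*x^3 + y*z^2 + 2*y*z + 3*y - 2

1. deg p = 3. No degree-2 surface has this shape.
2. Checking where it meets the axes: the surface avoids every integer z-axis point in the box.
3. These observations pin down the coefficients.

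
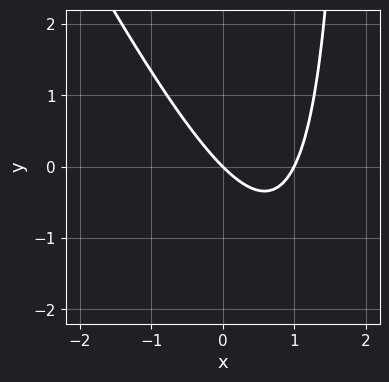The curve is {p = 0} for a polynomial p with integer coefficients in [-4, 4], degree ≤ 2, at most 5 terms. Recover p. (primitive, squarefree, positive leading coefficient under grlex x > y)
2*x^2 + x*y - 2*x - 2*y

1. Degree: the shape is more complex than any degree-1 curve, so deg p = 2.
2. Checking where it meets the axes: among the integer gridlines, it crosses the x-axis at x ∈ {0, 1}; it meets the y-axis at y = 0 (among the integer gridlines).
3. These observations pin down the coefficients.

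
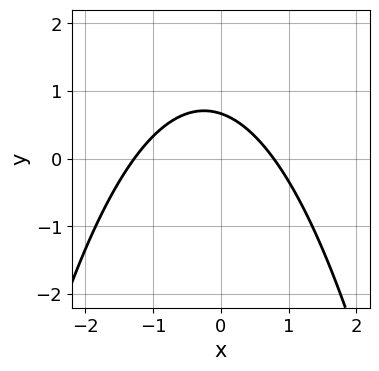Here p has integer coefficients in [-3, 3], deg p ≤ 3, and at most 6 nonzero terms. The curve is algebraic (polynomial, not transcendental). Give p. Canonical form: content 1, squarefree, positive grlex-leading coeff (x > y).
2*x^2 + x + 3*y - 2

1. The degree is 2 — the shape is more complex than any degree-1 curve.
2. The integer polynomial consistent with all of this is the stated p.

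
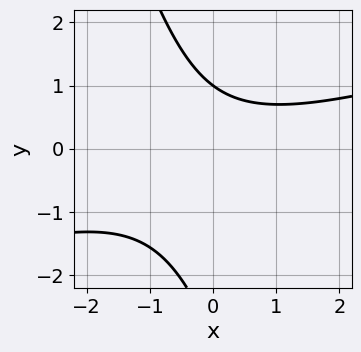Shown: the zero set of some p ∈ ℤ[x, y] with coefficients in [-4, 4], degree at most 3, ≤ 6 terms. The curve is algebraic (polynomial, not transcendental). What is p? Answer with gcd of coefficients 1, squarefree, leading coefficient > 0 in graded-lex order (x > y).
(a) Degree: the shape is more complex than any degree-1 curve, so deg p = 2.
(b) From the axis intercepts and sections: it crosses the y-axis at the gridline y = 1; no x-intercept at any integer in the box.
(c) These observations pin down the coefficients.

x^2 - 3*x*y - y^2 - 2*y + 3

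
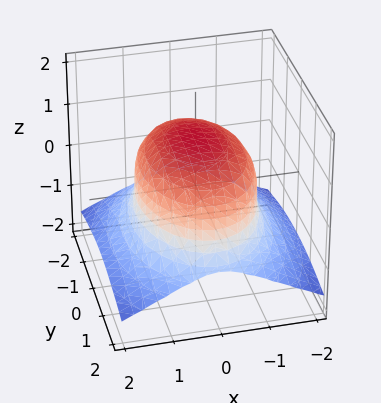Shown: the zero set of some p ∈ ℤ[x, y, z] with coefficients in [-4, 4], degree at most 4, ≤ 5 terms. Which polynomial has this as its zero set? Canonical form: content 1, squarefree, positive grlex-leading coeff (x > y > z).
2*z^3 + 2*x^2 + y^2 - 3

First, the degree is 3 — no degree-2 surface has this shape.
Finally, solving for integer coefficients yields p as stated.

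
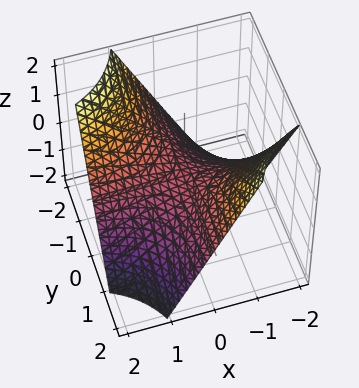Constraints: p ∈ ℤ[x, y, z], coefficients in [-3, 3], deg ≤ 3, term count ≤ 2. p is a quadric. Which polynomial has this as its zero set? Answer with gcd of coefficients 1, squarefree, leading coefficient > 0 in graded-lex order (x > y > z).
The degree is 2 — a saddle surface; a quadric.
Observable constraints: it crosses the z-axis at the gridline z = 0; the visible x-axis segment lies entirely on the surface.
Fitting integer coefficients to these (and the overall shape) gives p. Check: (0, -2, 0) on the y-axis lies on the surface, and p(0, -2, 0) = 0. ✓

x*y + z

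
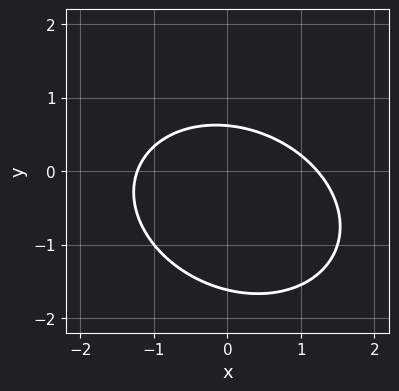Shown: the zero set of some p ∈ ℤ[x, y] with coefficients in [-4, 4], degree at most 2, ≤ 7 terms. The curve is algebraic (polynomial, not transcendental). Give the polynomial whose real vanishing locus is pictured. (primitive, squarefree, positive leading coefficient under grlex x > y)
1. deg p = 2. A generic line meets the curve in up to 2 points.
2. Matching integer coefficients to the picture gives p.

2*x^2 + x*y + 3*y^2 + 3*y - 3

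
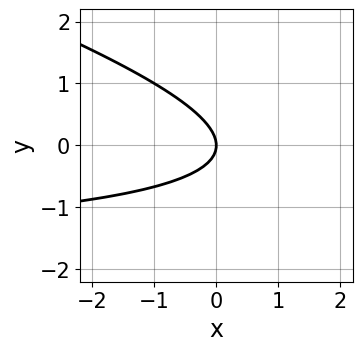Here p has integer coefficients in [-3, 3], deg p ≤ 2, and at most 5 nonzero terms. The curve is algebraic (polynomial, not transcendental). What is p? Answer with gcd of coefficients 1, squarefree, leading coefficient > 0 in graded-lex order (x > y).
x*y + 3*y^2 + 2*x

(a) deg p = 2. No degree-1 curve has this shape.
(b) Reading off the gridlines: it crosses the x-axis at the gridline x = 0; it crosses the y-axis at the gridline y = 0.
(c) Assembling these constraints gives the stated polynomial.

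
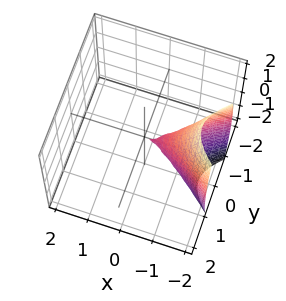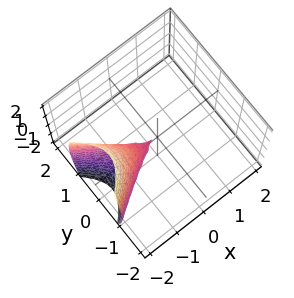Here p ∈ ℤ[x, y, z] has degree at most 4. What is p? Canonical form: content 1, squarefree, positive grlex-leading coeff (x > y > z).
(a) The degree is 3 — no degree-2 surface has this shape.
(b) Reading off the gridlines: one z-axis crossing is at z = 0; it meets the y-axis at y = 0 (among the integer gridlines).
(c) Fitting integer coefficients to these (and the overall shape) gives p.

x^3 - 2*x*y^2 + 3*y^2 + z^2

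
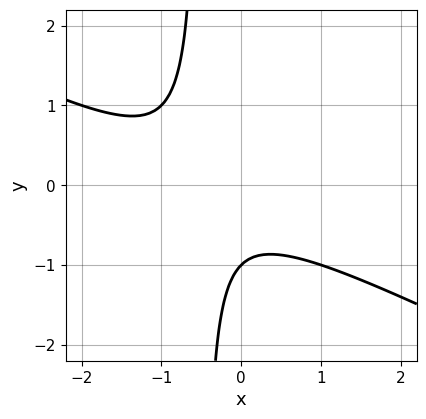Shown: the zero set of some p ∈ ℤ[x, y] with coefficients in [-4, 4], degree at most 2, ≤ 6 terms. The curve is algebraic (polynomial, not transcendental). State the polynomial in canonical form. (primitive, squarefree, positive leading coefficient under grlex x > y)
x^2 + 2*x*y + x + y + 1

Degree: the shape is more complex than any degree-1 curve, so deg p = 2.
From the axis intercepts and sections: the curve avoids every integer x-axis point in the box; it meets the y-axis at y = -1 (among the integer gridlines).
Matching integer coefficients to the picture gives p.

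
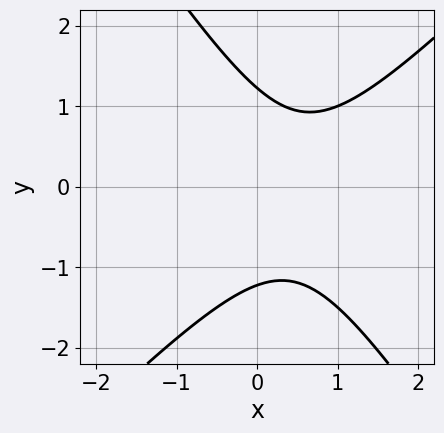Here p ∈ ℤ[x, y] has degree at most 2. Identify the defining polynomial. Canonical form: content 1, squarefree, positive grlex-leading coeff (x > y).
deg p = 2. No degree-1 curve has this shape.
Against the integer gridlines: no x-intercept at any integer in the box.
Matching integer coefficients to the picture gives p.

3*x^2 - x*y - 2*y^2 - 3*x + 3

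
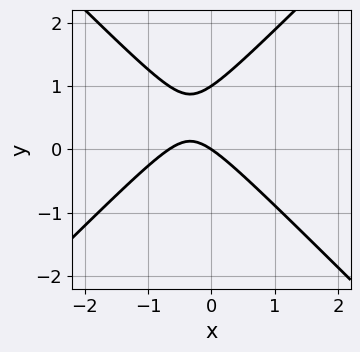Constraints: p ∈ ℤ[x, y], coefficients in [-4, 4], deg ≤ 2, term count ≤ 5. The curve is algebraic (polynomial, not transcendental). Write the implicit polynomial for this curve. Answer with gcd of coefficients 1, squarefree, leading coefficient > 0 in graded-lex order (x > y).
3*x^2 - 3*y^2 + 2*x + 3*y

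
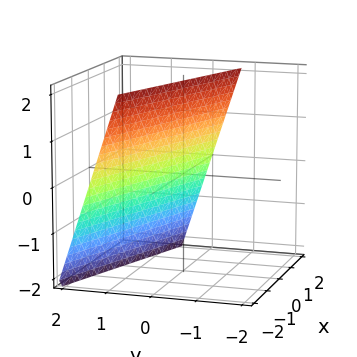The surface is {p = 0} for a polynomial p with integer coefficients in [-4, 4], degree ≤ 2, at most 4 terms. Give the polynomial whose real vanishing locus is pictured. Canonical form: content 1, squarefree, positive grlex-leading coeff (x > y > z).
x + 3*y + z - 2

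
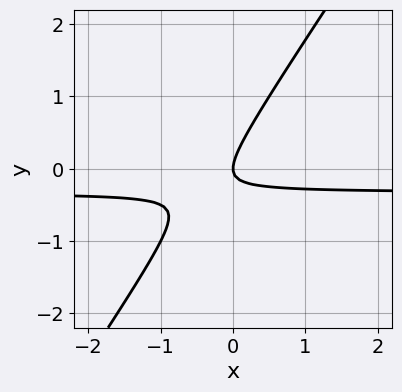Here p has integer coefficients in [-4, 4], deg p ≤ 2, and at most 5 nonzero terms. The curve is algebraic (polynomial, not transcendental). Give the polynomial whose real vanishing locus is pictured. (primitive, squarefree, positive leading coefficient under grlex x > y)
3*x*y - 2*y^2 + x

First, deg p = 2. A generic line meets the curve in up to 2 points.
Next, checking where it meets the axes: it crosses the x-axis at the gridline x = 0; it crosses the y-axis at the gridline y = 0.
Finally, the integer polynomial consistent with all of this is the stated p.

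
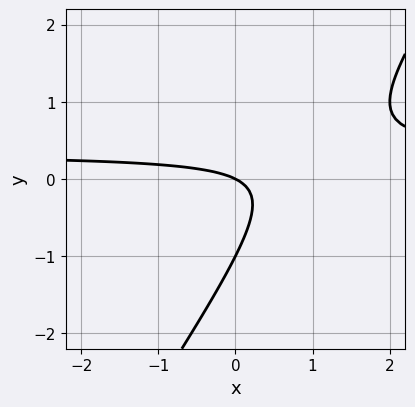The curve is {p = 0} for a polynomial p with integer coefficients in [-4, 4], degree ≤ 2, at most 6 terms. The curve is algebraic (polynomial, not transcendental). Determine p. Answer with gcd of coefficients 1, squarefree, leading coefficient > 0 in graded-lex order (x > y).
First, the degree is 2 — a generic line meets the curve in up to 2 points.
Next, reading off the gridlines: the y-axis gridline crossings are at y ∈ {-1, 0}; it crosses the x-axis at the gridline x = 0.
Finally, the integer polynomial consistent with all of this is the stated p.

3*x*y - 2*y^2 - x - 2*y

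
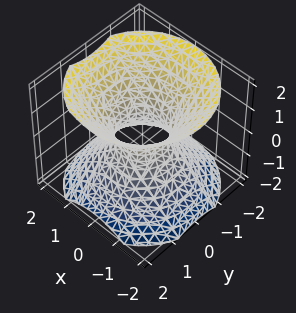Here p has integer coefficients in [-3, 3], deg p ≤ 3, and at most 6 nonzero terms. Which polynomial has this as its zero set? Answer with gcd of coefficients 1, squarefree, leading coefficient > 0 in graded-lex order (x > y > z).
3*x^2 + 3*y^2 - 3*z^2 - 2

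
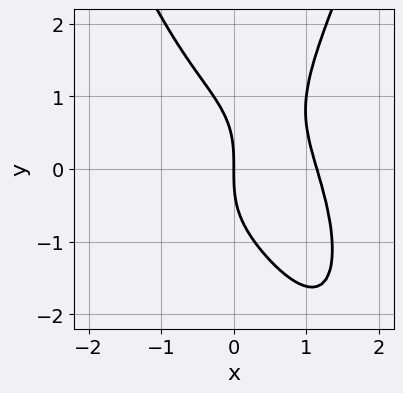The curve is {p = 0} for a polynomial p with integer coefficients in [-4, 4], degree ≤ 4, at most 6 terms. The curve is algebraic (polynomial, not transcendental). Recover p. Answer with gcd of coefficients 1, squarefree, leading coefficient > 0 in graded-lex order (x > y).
2*x^4 + 2*x^2*y - y^3 - 3*x

First, the degree is 4 — the shape is more complex than any degree-3 curve.
Next, checking where it meets the axes: one x-axis crossing is at x = 0; one y-axis crossing is at y = 0.
Finally, matching integer coefficients to the picture gives p.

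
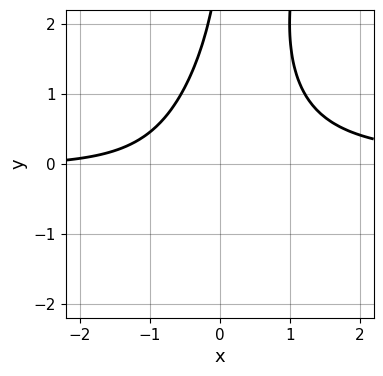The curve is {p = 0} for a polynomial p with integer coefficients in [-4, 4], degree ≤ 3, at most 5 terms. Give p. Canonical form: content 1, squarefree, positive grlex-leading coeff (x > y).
3*x^2*y - x*y^2 - x + y - 3

(a) Degree: the shape is more complex than any degree-2 curve, so deg p = 3.
(b) Reading off the gridlines: it misses every integer gridline on the x-axis; no y-intercept at any integer in the box.
(c) Solving for integer coefficients yields p as stated.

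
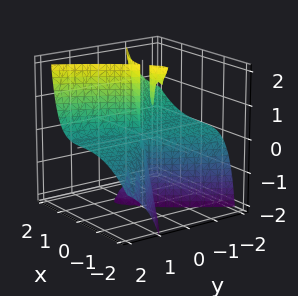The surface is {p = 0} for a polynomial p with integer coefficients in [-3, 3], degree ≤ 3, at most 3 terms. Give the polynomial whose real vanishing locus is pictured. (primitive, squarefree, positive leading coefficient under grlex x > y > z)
2*x^3 + 3*x*y*z - 3*y^2*z

The picture has 3 separate pieces. Treating them together as one polynomial.
deg p = 3. The shape is more complex than any degree-2 surface.
Observable constraints: every point of the z-axis in the box is on the surface; it meets the x-axis at x = 0 (among the integer gridlines); every point of the y-axis in the box is on the surface.
These observations pin down the coefficients.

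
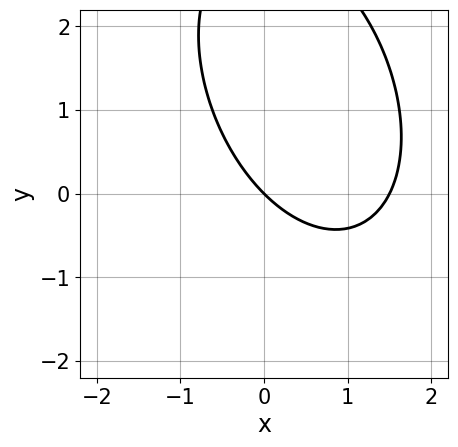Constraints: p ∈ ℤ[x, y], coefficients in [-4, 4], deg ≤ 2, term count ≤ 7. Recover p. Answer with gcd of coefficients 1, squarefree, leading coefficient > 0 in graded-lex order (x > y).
The degree is 2 — no degree-1 curve has this shape.
Reading off the gridlines: one y-axis crossing is at y = 0; one x-axis crossing is at x = 0.
Fitting integer coefficients to these (and the overall shape) gives p.

2*x^2 + x*y + y^2 - 3*x - 3*y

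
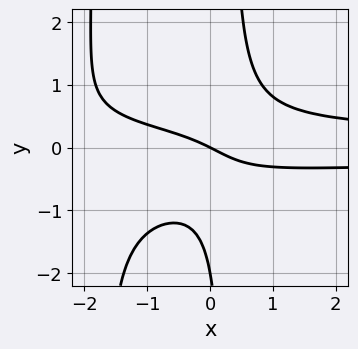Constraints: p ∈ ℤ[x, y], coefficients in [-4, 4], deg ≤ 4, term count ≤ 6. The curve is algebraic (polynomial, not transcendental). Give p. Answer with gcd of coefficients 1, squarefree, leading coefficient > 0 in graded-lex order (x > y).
2*x^2*y^2 + 3*x*y^2 - y^2 - x - 2*y

First, the degree is 4 — a generic line meets the curve in up to 4 points.
Then, observable constraints: the y-axis gridline crossings are at y ∈ {-2, 0}; one x-axis crossing is at x = 0.
Finally, these observations pin down the coefficients.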